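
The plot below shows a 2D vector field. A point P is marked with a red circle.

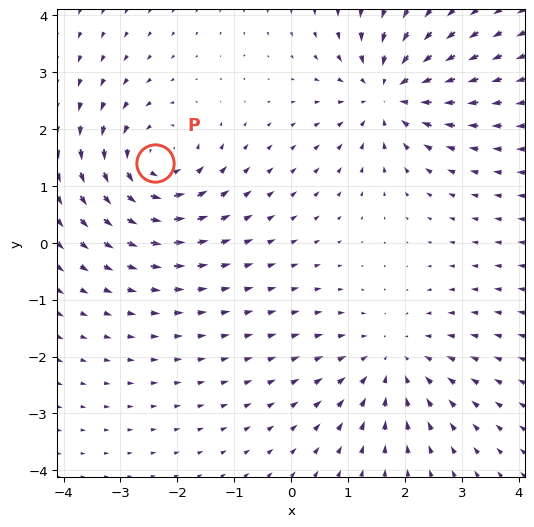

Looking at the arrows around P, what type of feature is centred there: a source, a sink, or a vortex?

At P (-2.4, 1.4) the arrows circulate counterclockwise. Divergence ≈0, curl about +6 — near-zero divergence with nonzero curl is a vortex.

vortex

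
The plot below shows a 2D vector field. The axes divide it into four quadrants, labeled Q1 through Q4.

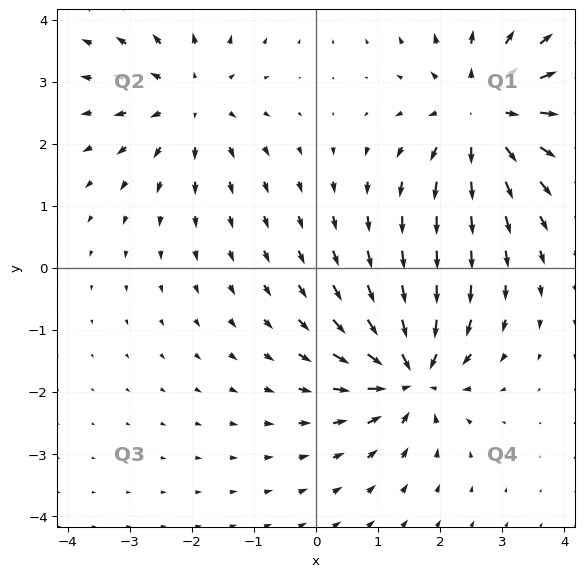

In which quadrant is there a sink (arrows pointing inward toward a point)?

Q4

The sink sits at approximately (1.5, -1.7), which lies in quadrant Q4. The divergence there is about -6, negative as expected for a sink.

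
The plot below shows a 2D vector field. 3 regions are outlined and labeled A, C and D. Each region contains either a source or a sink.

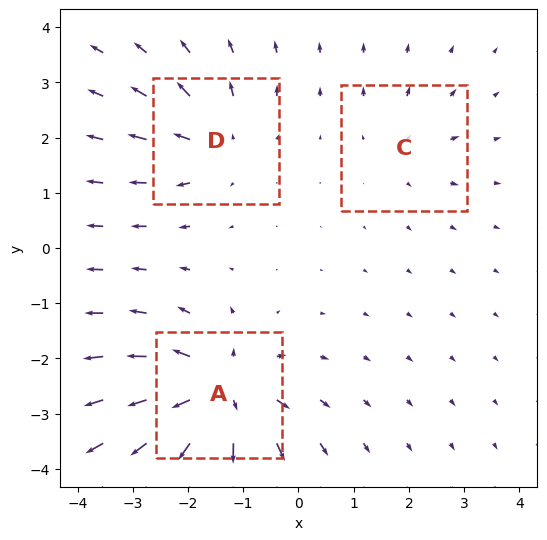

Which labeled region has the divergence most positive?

Divergence at each region's feature centre — A: about +6, C: about +2, D: about +3. Region A is most positive.

A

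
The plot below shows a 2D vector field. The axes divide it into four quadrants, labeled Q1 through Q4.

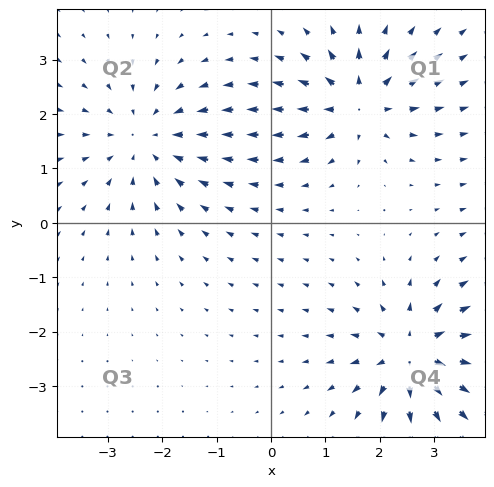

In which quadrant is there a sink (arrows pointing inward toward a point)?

The sink sits at approximately (-2.3, 1.5), which lies in quadrant Q2. The divergence there is about -3, negative as expected for a sink.

Q2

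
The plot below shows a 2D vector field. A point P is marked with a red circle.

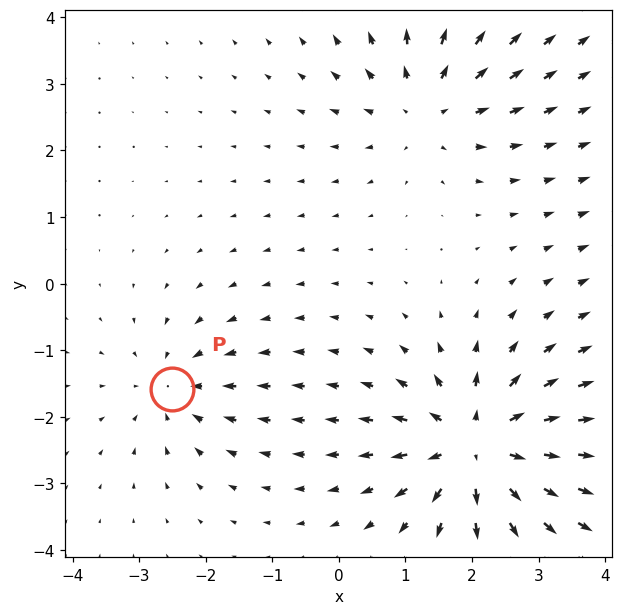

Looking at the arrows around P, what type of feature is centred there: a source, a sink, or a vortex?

sink

At P (-2.5, -1.6) the arrows converge inward. Divergence about -3, curl ≈0 — negative divergence with near-zero curl is a sink.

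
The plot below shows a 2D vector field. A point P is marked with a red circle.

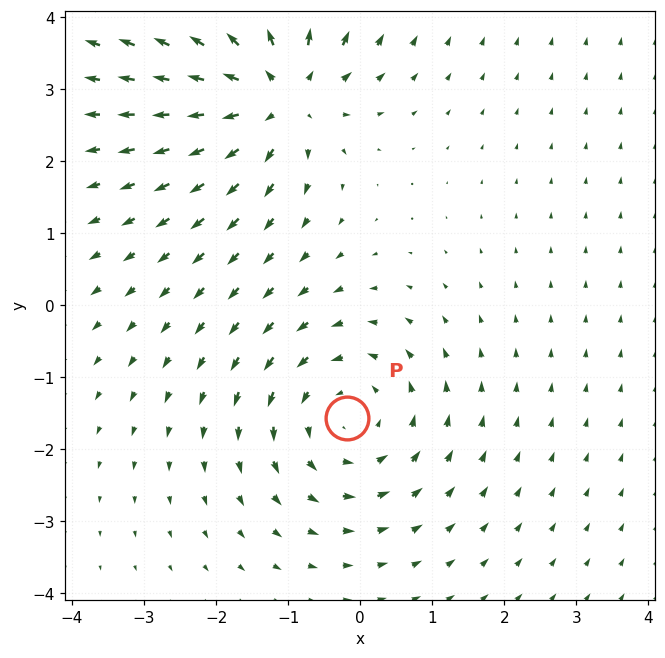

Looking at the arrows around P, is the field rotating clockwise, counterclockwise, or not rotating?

Near P at (-0.2, -1.6) the arrows circulate counterclockwise. The curl (z-component) there is about +3; positive curl means counterclockwise rotation.

counterclockwise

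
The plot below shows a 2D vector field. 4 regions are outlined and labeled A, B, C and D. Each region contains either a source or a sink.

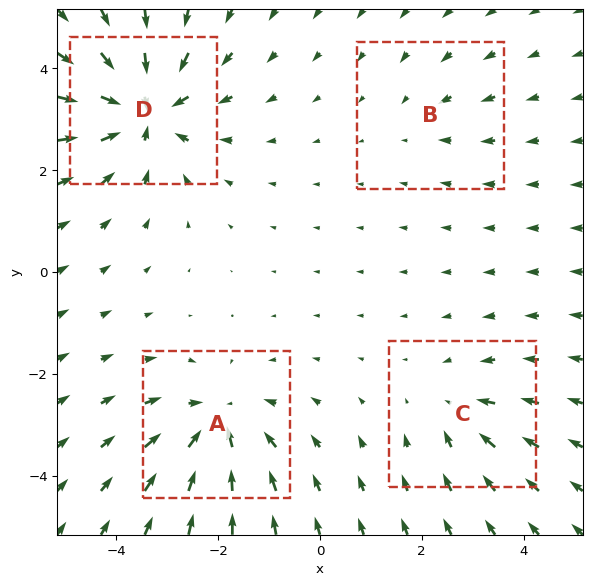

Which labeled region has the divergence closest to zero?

Divergence at each region's feature centre — A: about -5, B: about -2, C: about -3, D: about -7. Region B is closest to zero.

B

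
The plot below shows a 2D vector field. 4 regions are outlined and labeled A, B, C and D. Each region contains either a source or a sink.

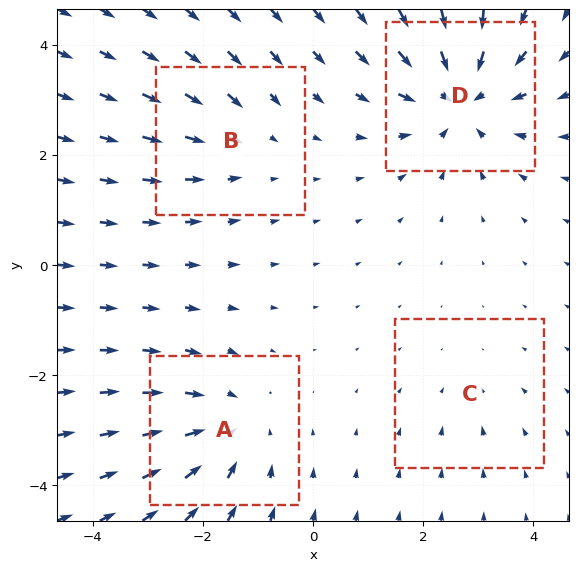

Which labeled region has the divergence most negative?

D

Divergence at each region's feature centre — A: about -4, B: about -3, C: about -2, D: about -6. Region D is most negative.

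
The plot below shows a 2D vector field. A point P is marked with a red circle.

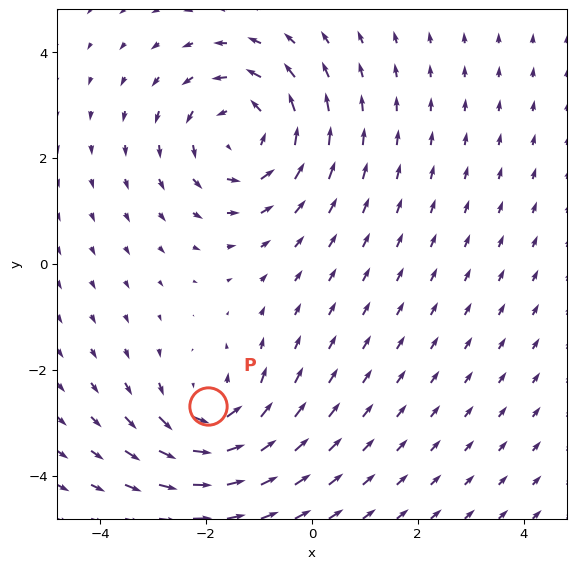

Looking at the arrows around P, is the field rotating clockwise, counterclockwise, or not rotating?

counterclockwise

Near P at (-2.0, -2.7) the arrows circulate counterclockwise. The curl (z-component) there is about +4; positive curl means counterclockwise rotation.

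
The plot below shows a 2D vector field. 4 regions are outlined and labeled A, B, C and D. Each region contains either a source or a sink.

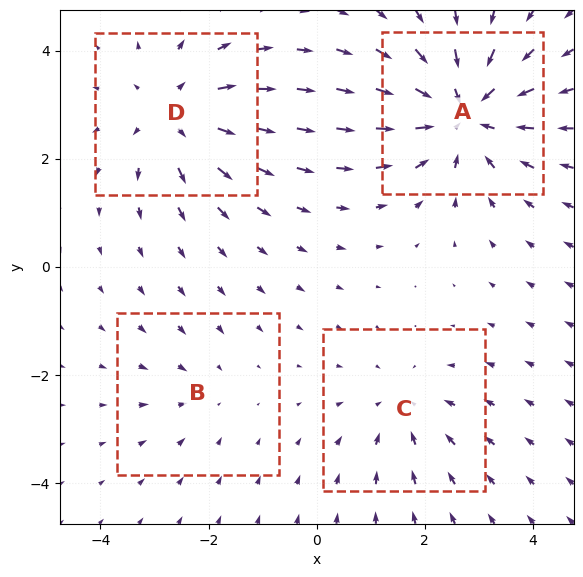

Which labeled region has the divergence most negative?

A

Divergence at each region's feature centre — A: about -6, B: about -2, C: about -3, D: about +4. Region A is most negative.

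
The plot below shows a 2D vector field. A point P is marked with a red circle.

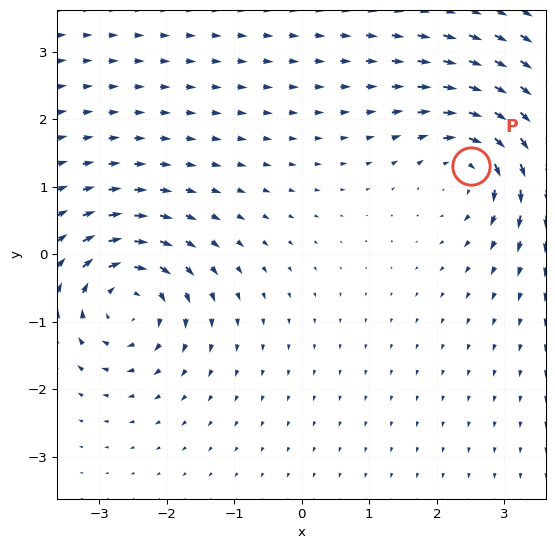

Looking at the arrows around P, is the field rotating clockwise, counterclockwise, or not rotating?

Near P at (2.5, 1.3) the arrows circulate clockwise. The curl (z-component) there is about -5; negative curl means clockwise rotation.

clockwise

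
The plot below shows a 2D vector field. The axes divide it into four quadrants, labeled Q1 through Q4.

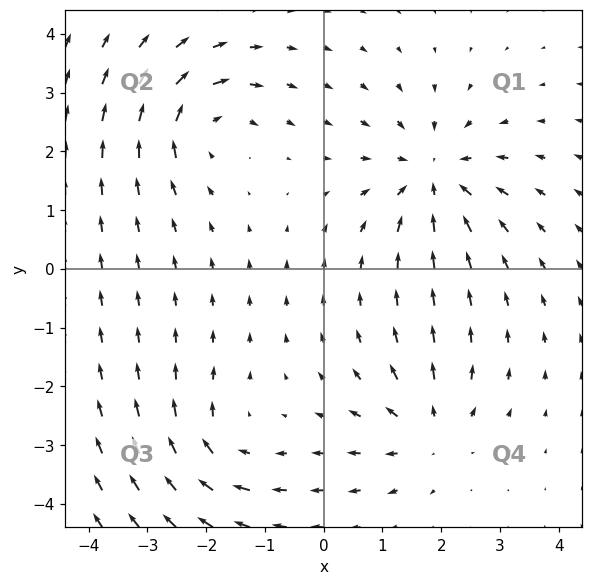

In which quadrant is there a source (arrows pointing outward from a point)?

The source sits at approximately (1.8, -2.7), which lies in quadrant Q4. The divergence there is about +4, positive as expected for a source.

Q4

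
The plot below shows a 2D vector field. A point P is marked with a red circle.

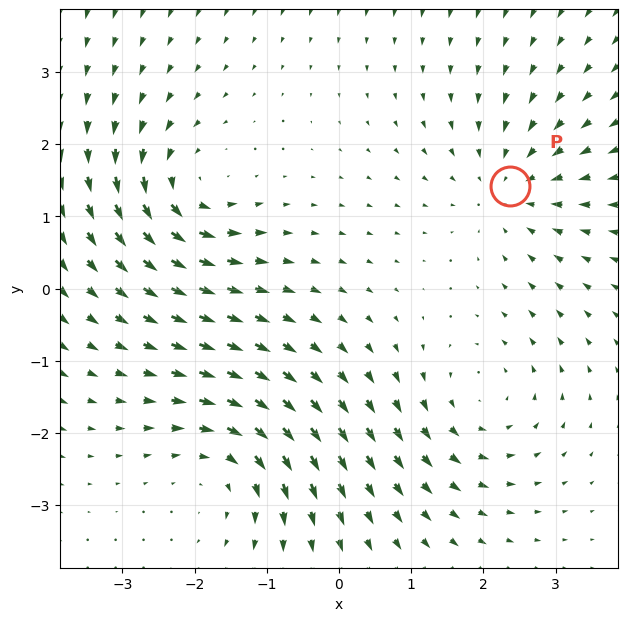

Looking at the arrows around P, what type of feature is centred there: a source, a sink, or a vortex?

At P (2.4, 1.4) the arrows converge inward. Divergence about -4, curl ≈0 — negative divergence with near-zero curl is a sink.

sink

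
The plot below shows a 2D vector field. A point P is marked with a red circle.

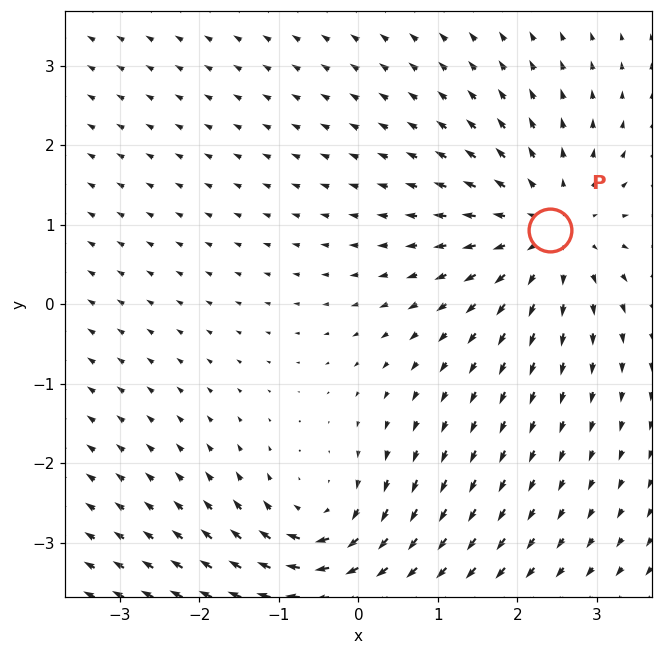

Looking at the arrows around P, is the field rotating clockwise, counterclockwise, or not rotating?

Near P at (2.4, 0.9) the arrows show no circulation. The curl there is ≈0.

not rotating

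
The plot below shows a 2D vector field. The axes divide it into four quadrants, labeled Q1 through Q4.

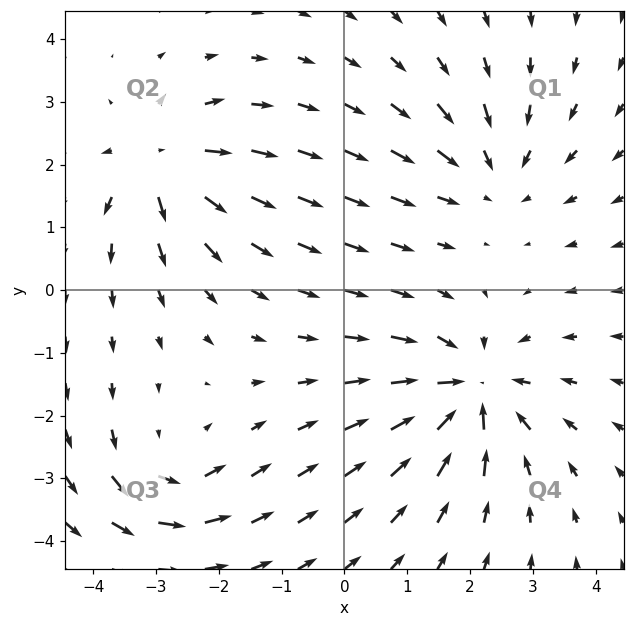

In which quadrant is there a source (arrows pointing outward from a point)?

The source sits at approximately (-2.9, 2.0), which lies in quadrant Q2. The divergence there is about +5, positive as expected for a source.

Q2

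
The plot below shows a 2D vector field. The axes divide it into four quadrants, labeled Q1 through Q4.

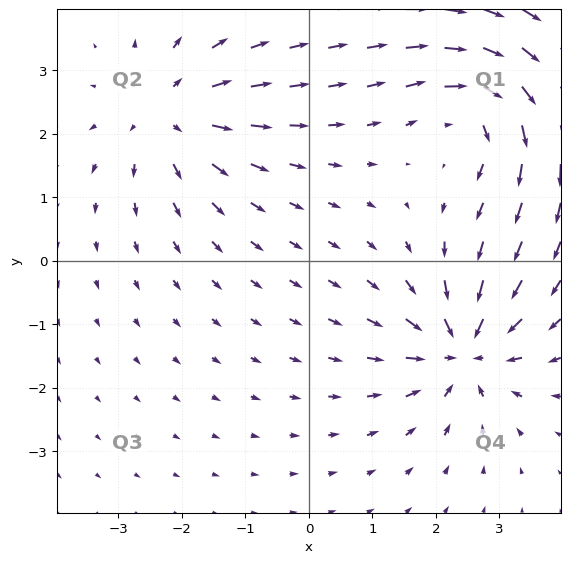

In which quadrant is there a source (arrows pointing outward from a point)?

Q2

The source sits at approximately (-2.2, 2.3), which lies in quadrant Q2. The divergence there is about +3, positive as expected for a source.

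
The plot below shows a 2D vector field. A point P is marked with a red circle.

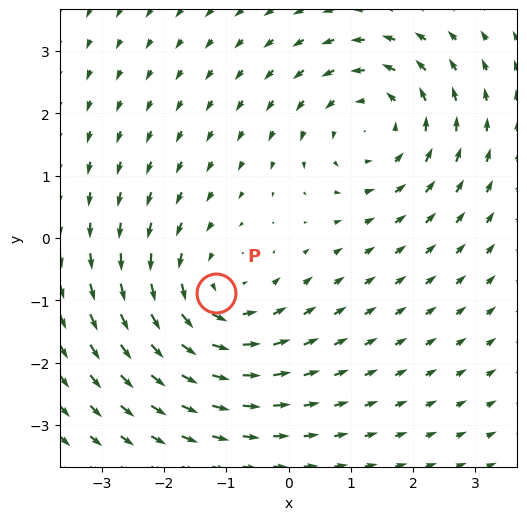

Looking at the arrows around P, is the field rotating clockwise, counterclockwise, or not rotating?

Near P at (-1.2, -0.9) the arrows circulate counterclockwise. The curl (z-component) there is about +4; positive curl means counterclockwise rotation.

counterclockwise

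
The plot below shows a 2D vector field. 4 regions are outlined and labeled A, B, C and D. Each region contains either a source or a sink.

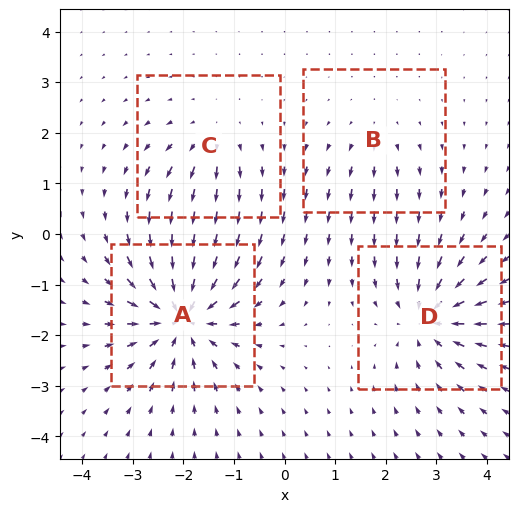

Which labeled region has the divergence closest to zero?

Divergence at each region's feature centre — A: about -7, B: about +2, C: about +3, D: about -5. Region B is closest to zero.

B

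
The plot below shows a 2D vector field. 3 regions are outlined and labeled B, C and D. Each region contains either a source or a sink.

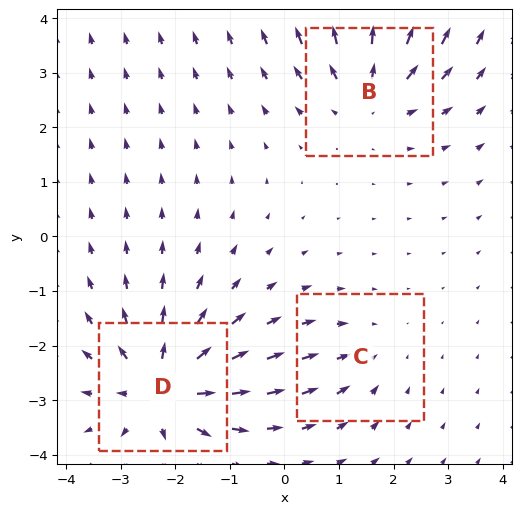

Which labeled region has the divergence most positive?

D

Divergence at each region's feature centre — B: about +4, C: about -2, D: about +5. Region D is most positive.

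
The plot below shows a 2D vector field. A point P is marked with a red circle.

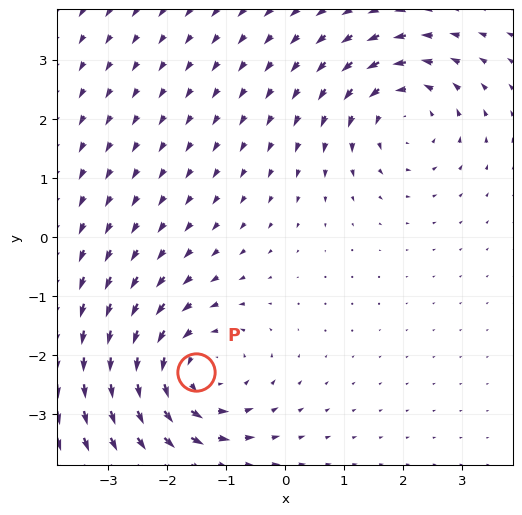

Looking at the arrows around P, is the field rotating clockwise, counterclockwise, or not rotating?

Near P at (-1.5, -2.3) the arrows circulate counterclockwise. The curl (z-component) there is about +3; positive curl means counterclockwise rotation.

counterclockwise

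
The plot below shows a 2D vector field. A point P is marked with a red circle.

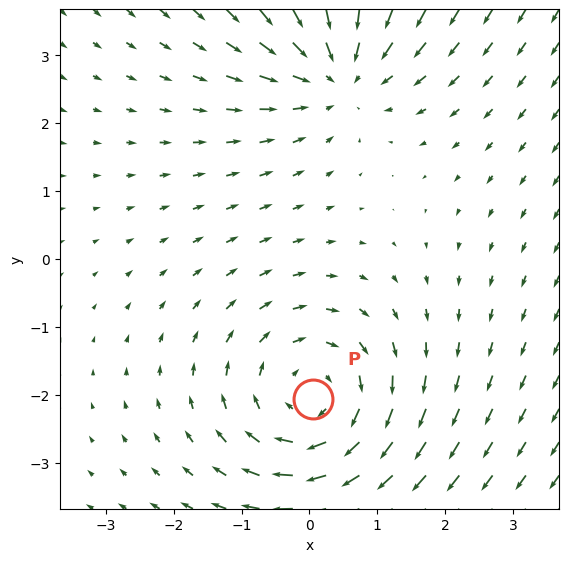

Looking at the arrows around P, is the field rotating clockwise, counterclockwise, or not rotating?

Near P at (0.0, -2.1) the arrows circulate clockwise. The curl (z-component) there is about -3; negative curl means clockwise rotation.

clockwise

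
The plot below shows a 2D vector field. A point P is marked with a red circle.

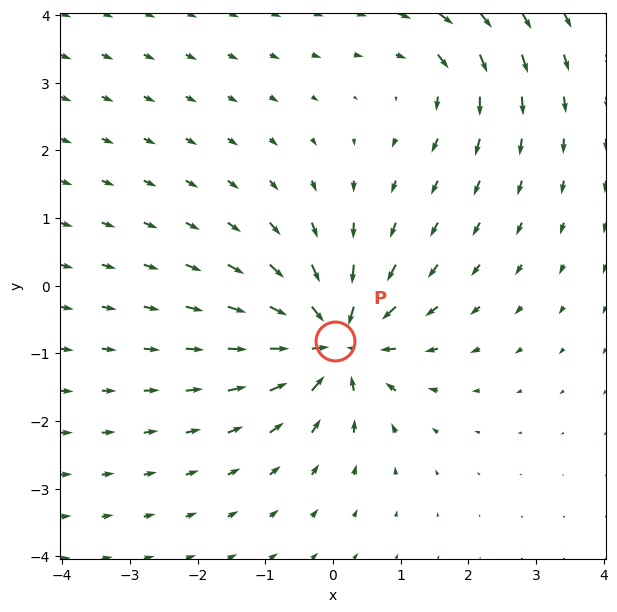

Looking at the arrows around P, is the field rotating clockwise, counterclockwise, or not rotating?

Near P at (0.0, -0.8) the arrows show no circulation. The curl there is ≈0.

not rotating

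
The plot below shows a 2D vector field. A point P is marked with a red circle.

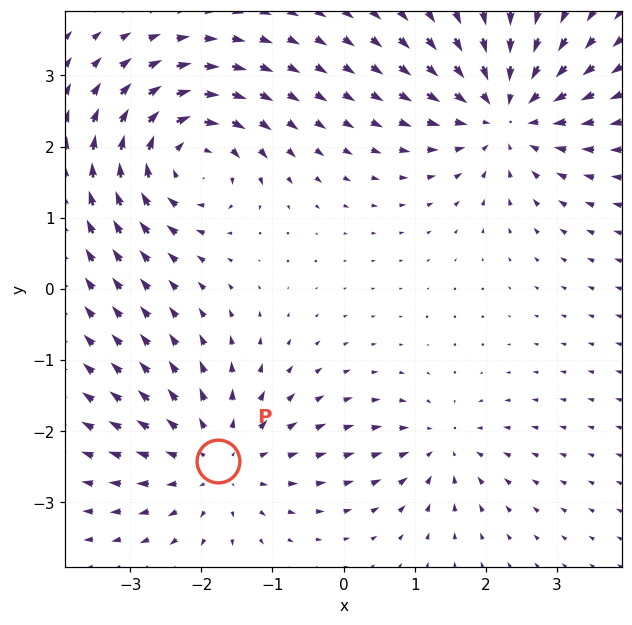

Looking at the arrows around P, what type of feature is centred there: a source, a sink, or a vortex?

At P (-1.8, -2.4) the arrows spread outward. Divergence about +4, curl ≈0 — positive divergence with near-zero curl is a source.

source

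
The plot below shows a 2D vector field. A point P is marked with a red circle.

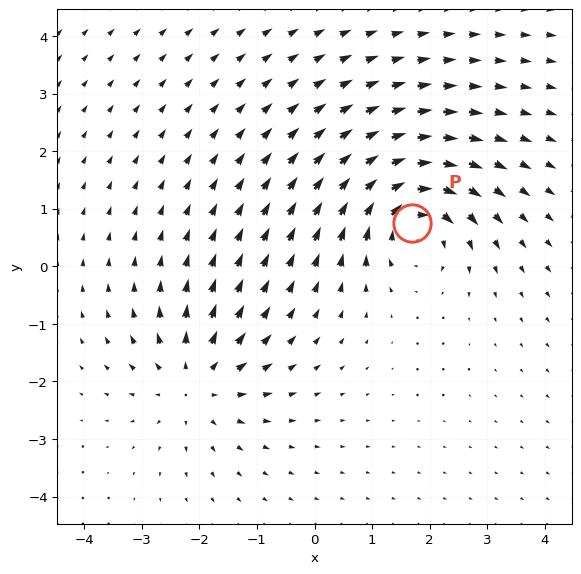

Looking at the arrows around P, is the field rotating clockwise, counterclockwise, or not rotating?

clockwise

Near P at (1.7, 0.8) the arrows circulate clockwise. The curl (z-component) there is about -6; negative curl means clockwise rotation.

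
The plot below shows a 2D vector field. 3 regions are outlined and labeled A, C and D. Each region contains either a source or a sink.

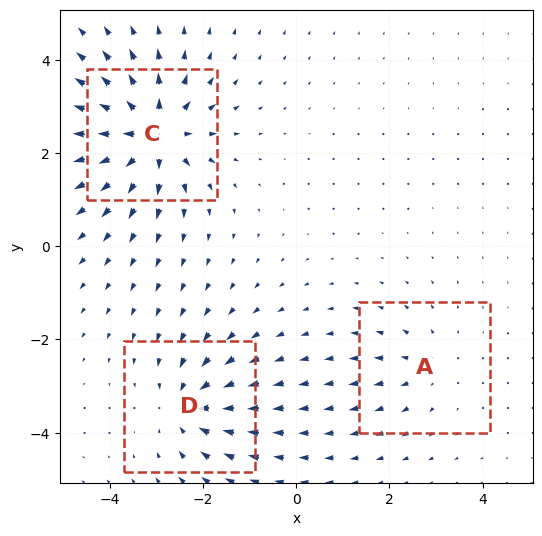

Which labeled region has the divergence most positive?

Divergence at each region's feature centre — A: about +2, C: about +6, D: about -4. Region C is most positive.

C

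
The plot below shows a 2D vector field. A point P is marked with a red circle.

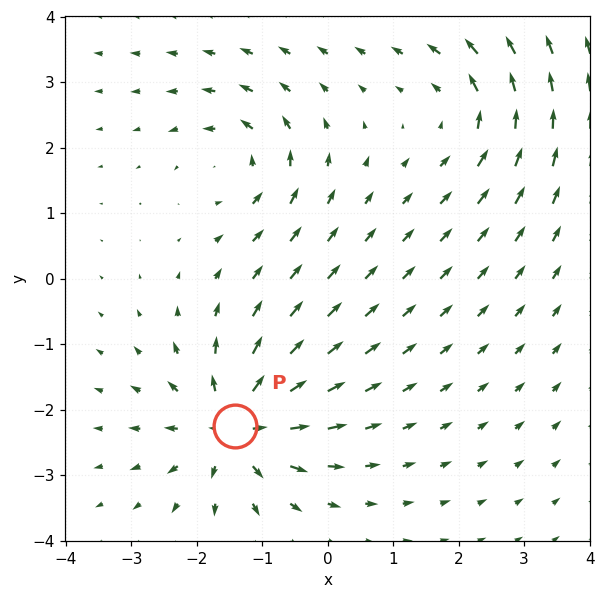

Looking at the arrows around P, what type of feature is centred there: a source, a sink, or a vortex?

source

At P (-1.4, -2.3) the arrows spread outward. Divergence about +6, curl ≈0 — positive divergence with near-zero curl is a source.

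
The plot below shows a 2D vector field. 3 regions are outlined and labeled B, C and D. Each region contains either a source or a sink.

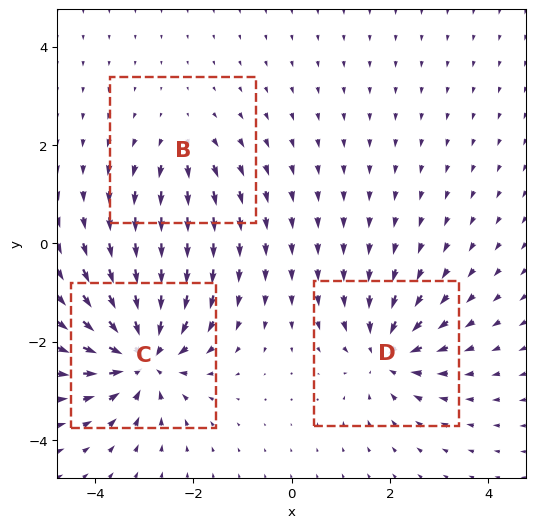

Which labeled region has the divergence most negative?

Divergence at each region's feature centre — B: about +2, C: about -6, D: about -4. Region C is most negative.

C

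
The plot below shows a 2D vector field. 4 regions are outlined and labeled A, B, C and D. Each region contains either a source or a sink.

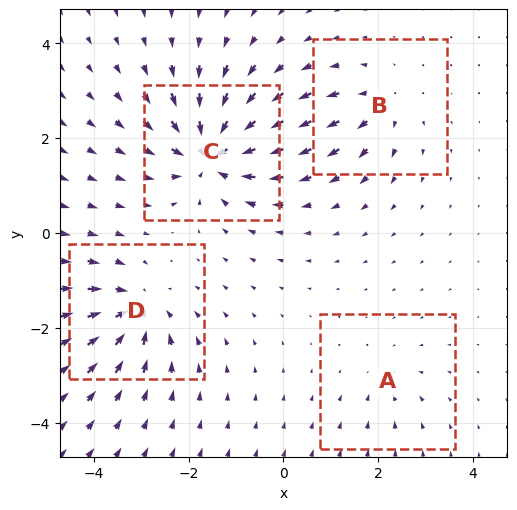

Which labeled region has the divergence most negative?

C

Divergence at each region's feature centre — A: about -3, B: about +4, C: about -8, D: about -6. Region C is most negative.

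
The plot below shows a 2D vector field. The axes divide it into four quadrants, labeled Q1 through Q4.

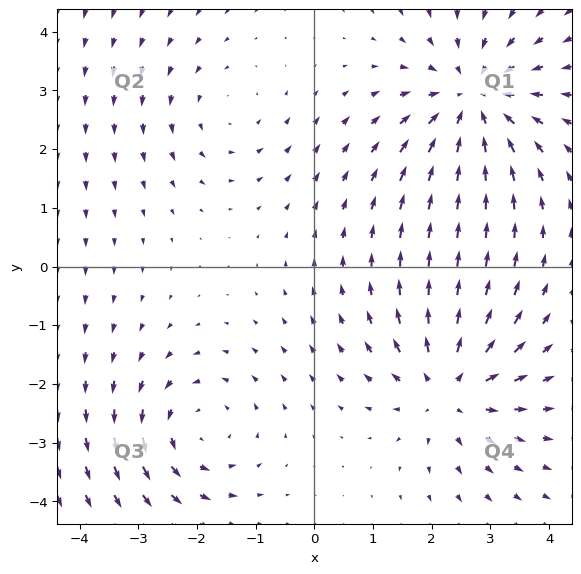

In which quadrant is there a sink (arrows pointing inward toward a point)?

Q1

The sink sits at approximately (2.7, 2.8), which lies in quadrant Q1. The divergence there is about -4, negative as expected for a sink.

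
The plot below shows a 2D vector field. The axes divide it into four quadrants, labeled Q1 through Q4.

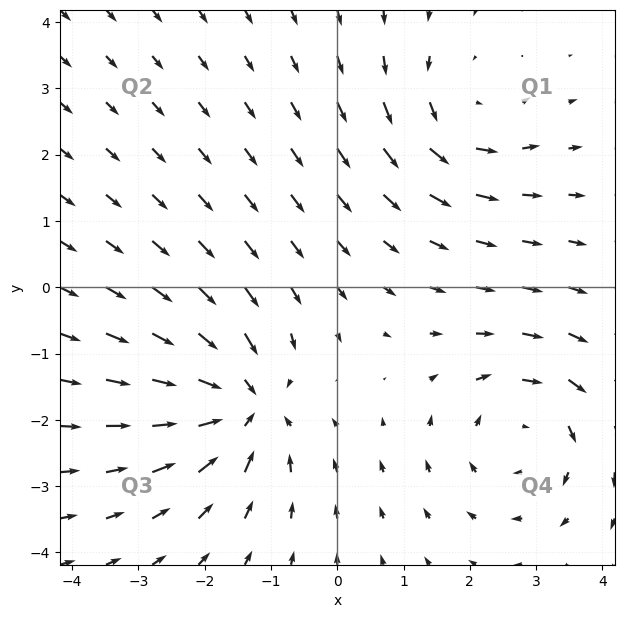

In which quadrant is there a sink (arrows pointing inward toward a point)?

The sink sits at approximately (-1.4, -1.8), which lies in quadrant Q3. The divergence there is about -4, negative as expected for a sink.

Q3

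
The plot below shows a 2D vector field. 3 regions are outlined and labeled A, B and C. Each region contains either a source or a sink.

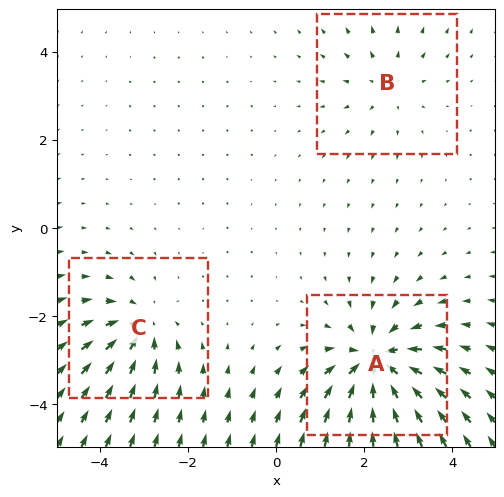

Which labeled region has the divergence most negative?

A

Divergence at each region's feature centre — A: about -5, B: about +2, C: about -3. Region A is most negative.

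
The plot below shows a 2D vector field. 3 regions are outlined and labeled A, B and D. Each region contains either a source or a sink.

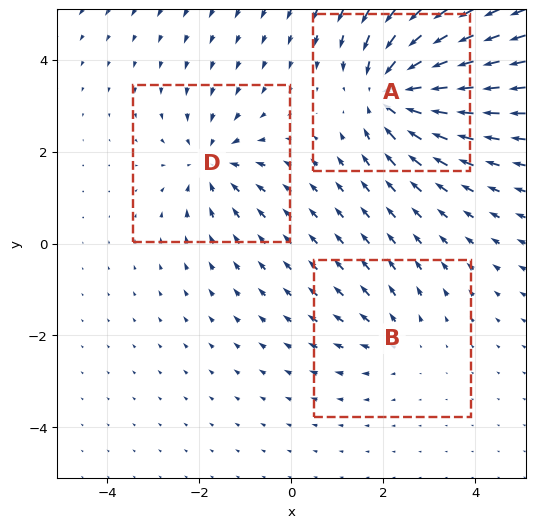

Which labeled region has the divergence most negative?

A

Divergence at each region's feature centre — A: about -6, B: about +2, D: about -4. Region A is most negative.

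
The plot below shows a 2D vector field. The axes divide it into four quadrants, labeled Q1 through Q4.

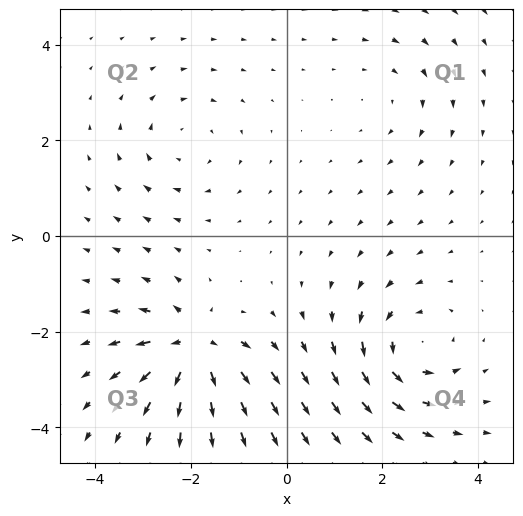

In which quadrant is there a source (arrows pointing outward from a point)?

The source sits at approximately (-1.9, -2.3), which lies in quadrant Q3. The divergence there is about +7, positive as expected for a source.

Q3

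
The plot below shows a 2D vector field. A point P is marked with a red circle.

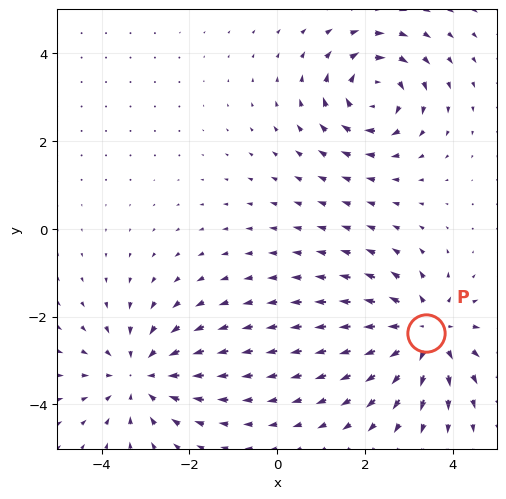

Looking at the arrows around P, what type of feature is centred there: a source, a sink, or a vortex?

At P (3.4, -2.4) the arrows spread outward. Divergence about +5, curl ≈0 — positive divergence with near-zero curl is a source.

source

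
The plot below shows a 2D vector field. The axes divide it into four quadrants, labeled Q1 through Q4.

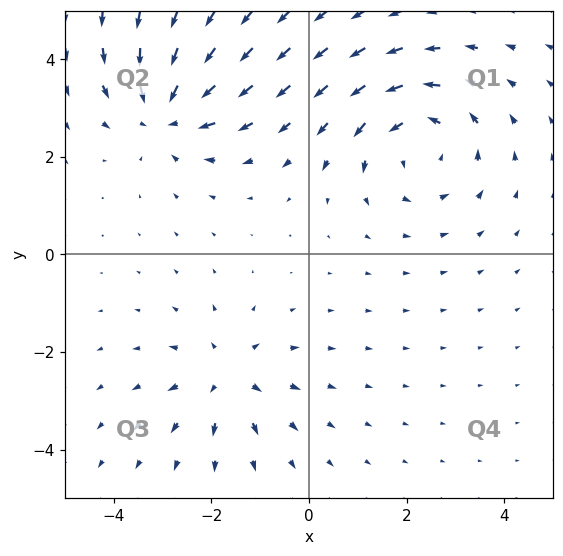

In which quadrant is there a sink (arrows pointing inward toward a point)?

Q2

The sink sits at approximately (-2.9, 2.9), which lies in quadrant Q2. The divergence there is about -4, negative as expected for a sink.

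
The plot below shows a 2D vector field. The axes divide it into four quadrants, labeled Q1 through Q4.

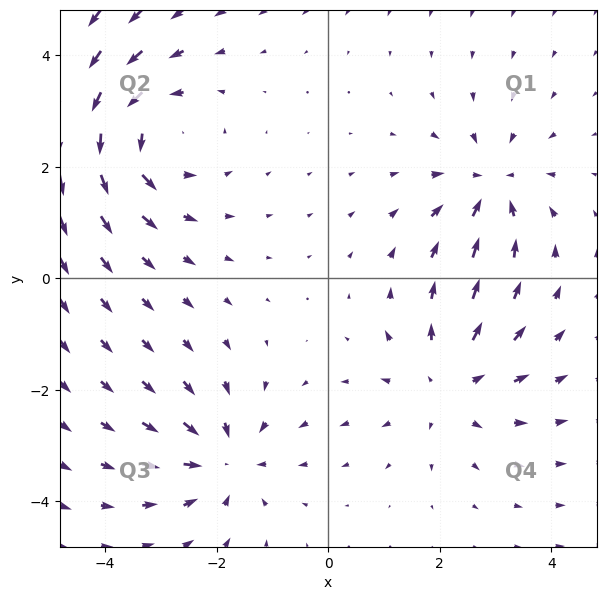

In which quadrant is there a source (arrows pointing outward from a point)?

The source sits at approximately (2.2, -1.9), which lies in quadrant Q4. The divergence there is about +3, positive as expected for a source.

Q4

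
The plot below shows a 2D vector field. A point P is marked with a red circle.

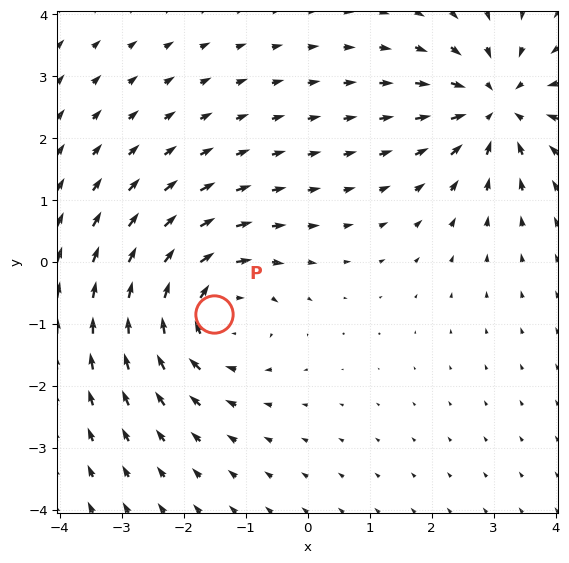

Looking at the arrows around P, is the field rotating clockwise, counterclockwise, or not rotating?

clockwise

Near P at (-1.5, -0.8) the arrows circulate clockwise. The curl (z-component) there is about -4; negative curl means clockwise rotation.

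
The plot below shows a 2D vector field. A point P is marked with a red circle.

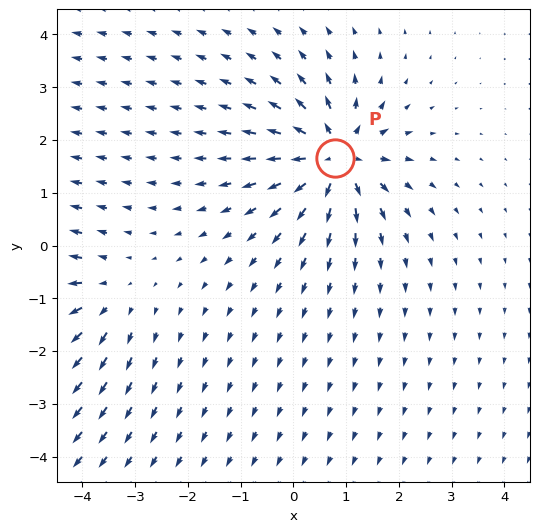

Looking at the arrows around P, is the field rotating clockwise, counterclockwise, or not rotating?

Near P at (0.8, 1.7) the arrows show no circulation. The curl there is ≈0.

not rotating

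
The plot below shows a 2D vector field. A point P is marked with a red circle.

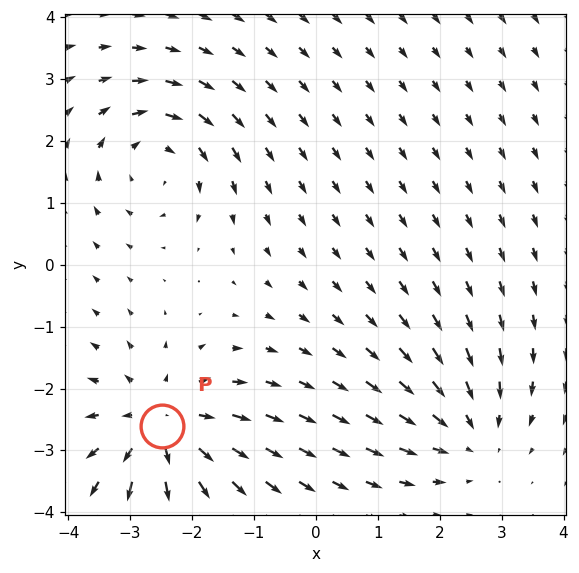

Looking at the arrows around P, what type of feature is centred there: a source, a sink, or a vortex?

source

At P (-2.5, -2.6) the arrows spread outward. Divergence about +5, curl ≈0 — positive divergence with near-zero curl is a source.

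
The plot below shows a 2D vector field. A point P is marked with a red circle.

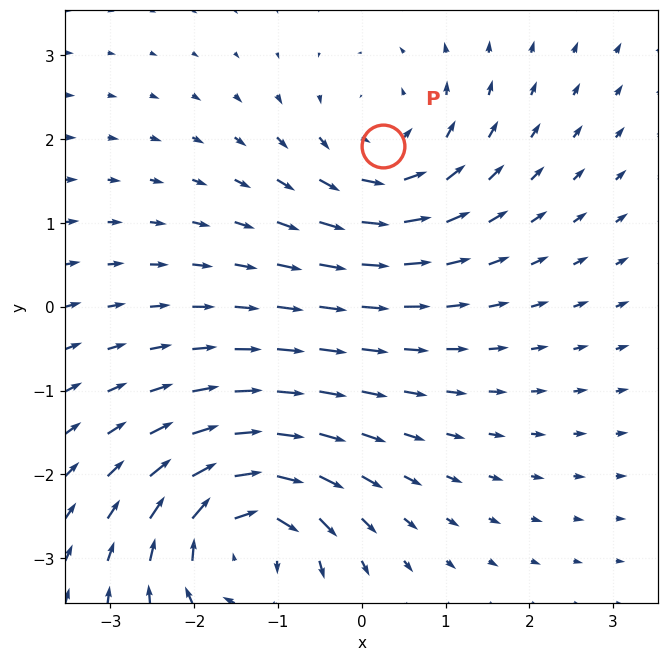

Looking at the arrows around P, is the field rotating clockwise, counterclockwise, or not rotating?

counterclockwise

Near P at (0.3, 1.9) the arrows circulate counterclockwise. The curl (z-component) there is about +4; positive curl means counterclockwise rotation.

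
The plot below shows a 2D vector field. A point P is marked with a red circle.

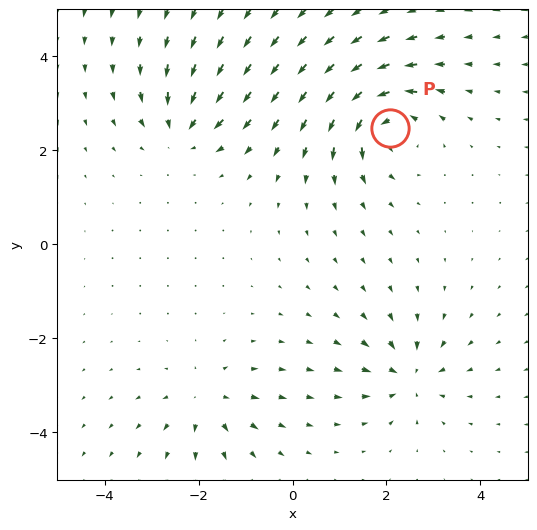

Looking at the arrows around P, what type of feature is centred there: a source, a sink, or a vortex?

vortex

At P (2.1, 2.5) the arrows circulate counterclockwise. Divergence ≈0, curl about +6 — near-zero divergence with nonzero curl is a vortex.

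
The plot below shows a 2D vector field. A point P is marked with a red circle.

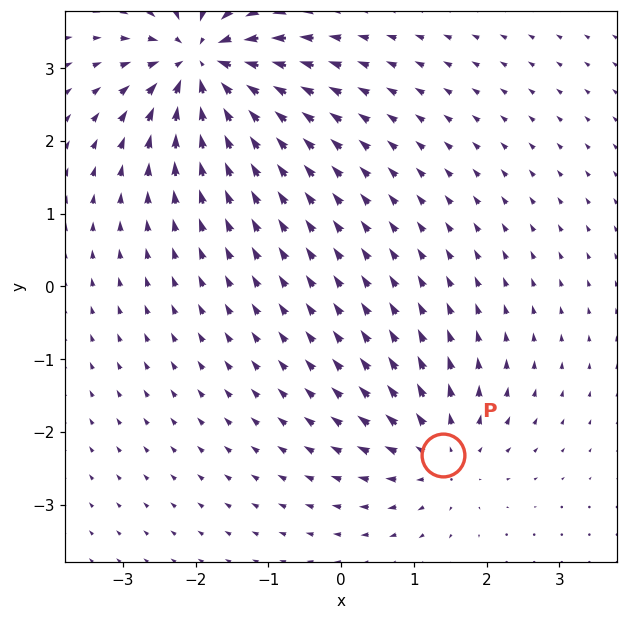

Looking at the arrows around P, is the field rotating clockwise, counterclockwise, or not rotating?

Near P at (1.4, -2.3) the arrows show no circulation. The curl there is ≈0.

not rotating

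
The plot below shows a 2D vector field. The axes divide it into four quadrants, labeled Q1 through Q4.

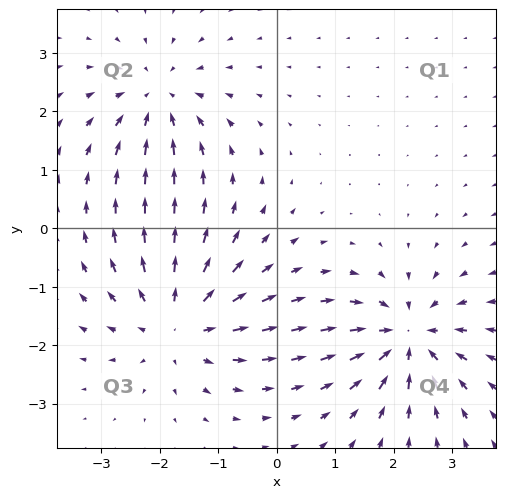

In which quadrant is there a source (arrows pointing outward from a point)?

Q3

The source sits at approximately (-1.7, -1.6), which lies in quadrant Q3. The divergence there is about +4, positive as expected for a source.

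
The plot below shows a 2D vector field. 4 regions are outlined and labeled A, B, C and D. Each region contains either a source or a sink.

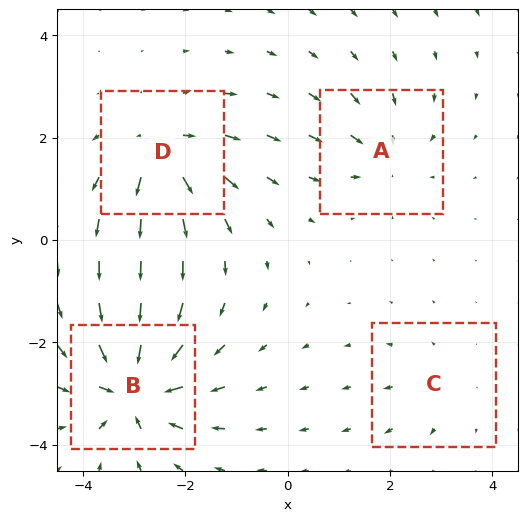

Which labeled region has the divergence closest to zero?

C

Divergence at each region's feature centre — A: about -4, B: about -8, C: about +2, D: about +6. Region C is closest to zero.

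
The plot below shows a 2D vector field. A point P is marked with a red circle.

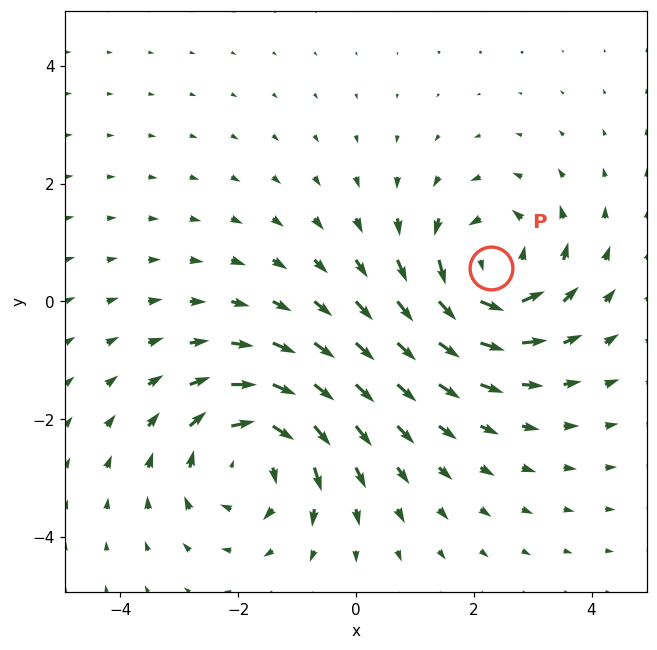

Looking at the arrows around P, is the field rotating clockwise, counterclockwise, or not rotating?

counterclockwise

Near P at (2.3, 0.6) the arrows circulate counterclockwise. The curl (z-component) there is about +5; positive curl means counterclockwise rotation.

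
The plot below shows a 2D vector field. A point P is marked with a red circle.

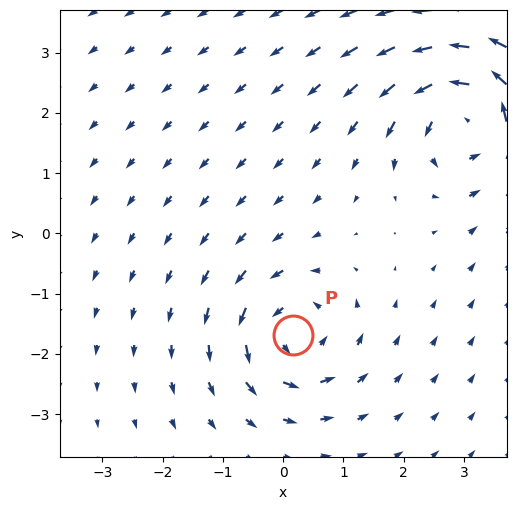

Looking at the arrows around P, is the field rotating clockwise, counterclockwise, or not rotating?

counterclockwise

Near P at (0.2, -1.7) the arrows circulate counterclockwise. The curl (z-component) there is about +4; positive curl means counterclockwise rotation.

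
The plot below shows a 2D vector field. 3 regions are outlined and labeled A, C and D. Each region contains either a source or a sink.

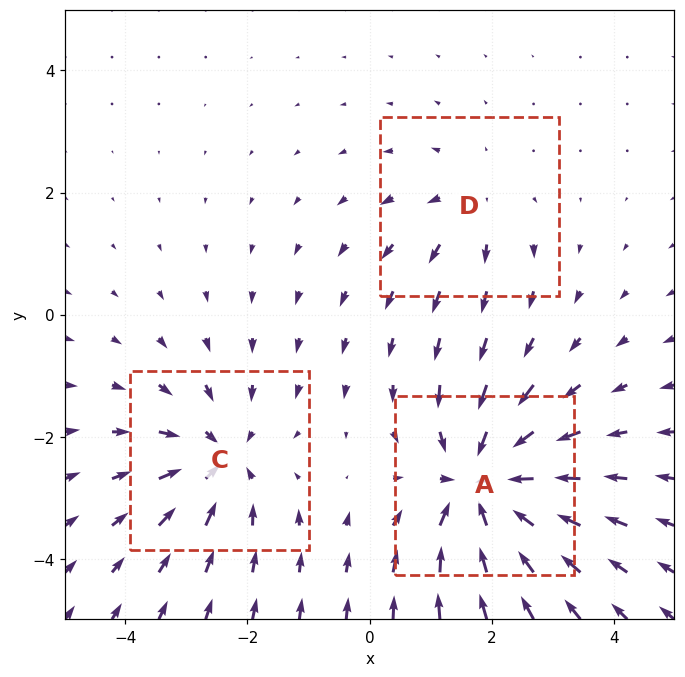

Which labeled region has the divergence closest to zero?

D

Divergence at each region's feature centre — A: about -5, C: about -3, D: about +2. Region D is closest to zero.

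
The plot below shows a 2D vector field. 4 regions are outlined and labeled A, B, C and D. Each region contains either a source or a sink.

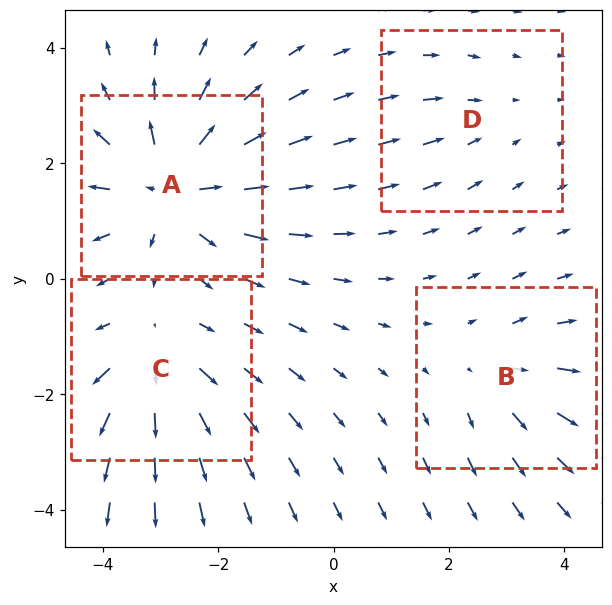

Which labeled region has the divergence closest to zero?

Divergence at each region's feature centre — A: about +7, B: about +3, C: about +5, D: about -2. Region D is closest to zero.

D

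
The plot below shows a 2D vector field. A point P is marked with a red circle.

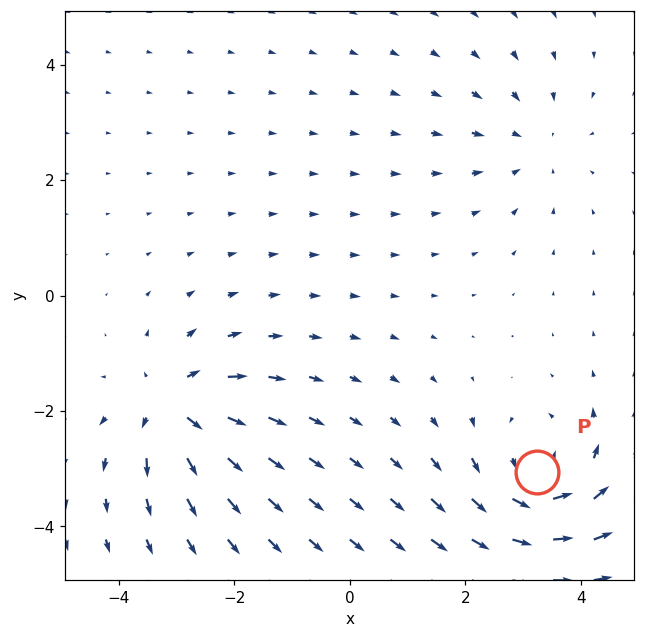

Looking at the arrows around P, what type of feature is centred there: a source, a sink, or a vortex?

At P (3.2, -3.1) the arrows circulate counterclockwise. Divergence ≈0, curl about +5 — near-zero divergence with nonzero curl is a vortex.

vortex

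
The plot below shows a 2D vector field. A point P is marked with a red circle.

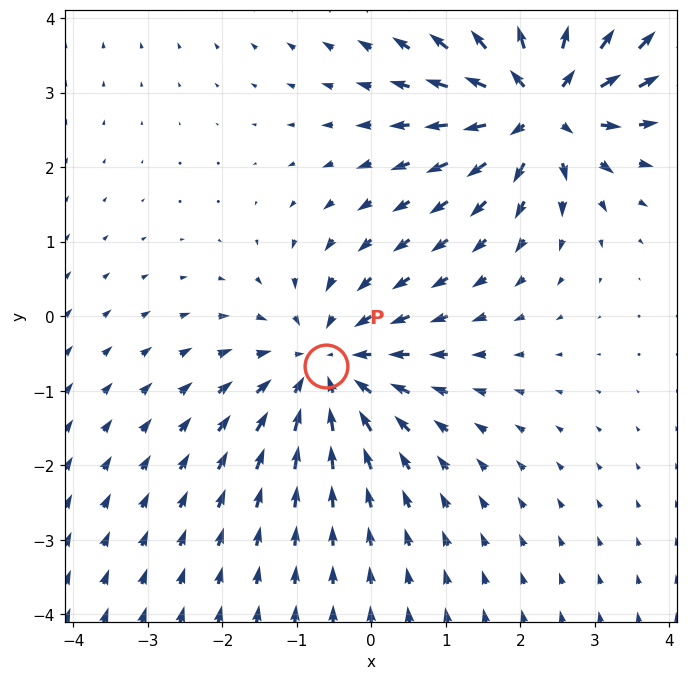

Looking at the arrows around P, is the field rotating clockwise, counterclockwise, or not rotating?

Near P at (-0.6, -0.7) the arrows show no circulation. The curl there is ≈0.

not rotating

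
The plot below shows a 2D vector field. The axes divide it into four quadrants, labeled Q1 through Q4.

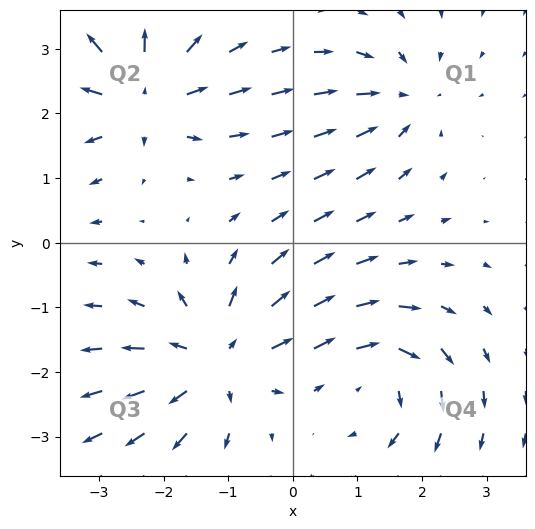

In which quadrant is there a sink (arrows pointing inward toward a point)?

Q1

The sink sits at approximately (1.7, 2.2), which lies in quadrant Q1. The divergence there is about -4, negative as expected for a sink.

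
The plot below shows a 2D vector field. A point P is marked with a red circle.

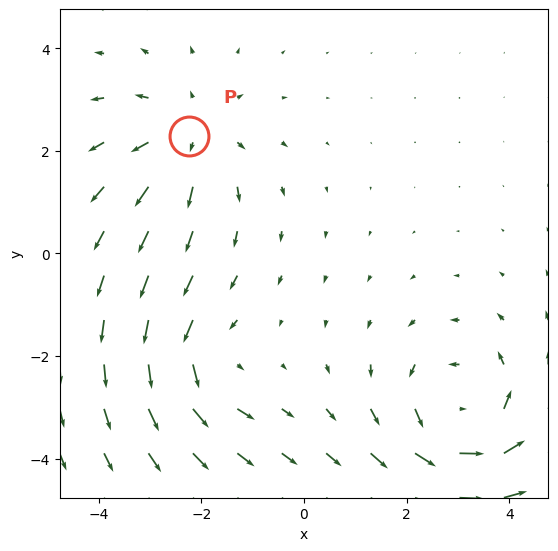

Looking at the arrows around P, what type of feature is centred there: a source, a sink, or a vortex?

At P (-2.2, 2.3) the arrows spread outward. Divergence about +3, curl ≈0 — positive divergence with near-zero curl is a source.

source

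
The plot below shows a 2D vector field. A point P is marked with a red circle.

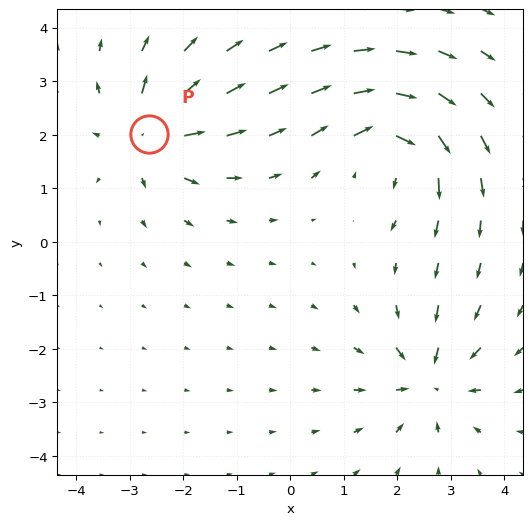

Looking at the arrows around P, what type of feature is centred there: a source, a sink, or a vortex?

source

At P (-2.6, 2.0) the arrows spread outward. Divergence about +5, curl ≈0 — positive divergence with near-zero curl is a source.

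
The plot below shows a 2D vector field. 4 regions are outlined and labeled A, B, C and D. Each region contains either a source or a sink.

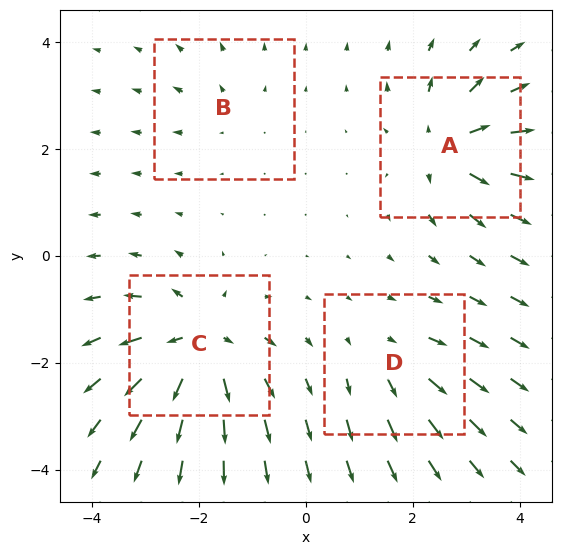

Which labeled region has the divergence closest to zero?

Divergence at each region's feature centre — A: about +6, B: about +2, C: about +8, D: about +4. Region B is closest to zero.

B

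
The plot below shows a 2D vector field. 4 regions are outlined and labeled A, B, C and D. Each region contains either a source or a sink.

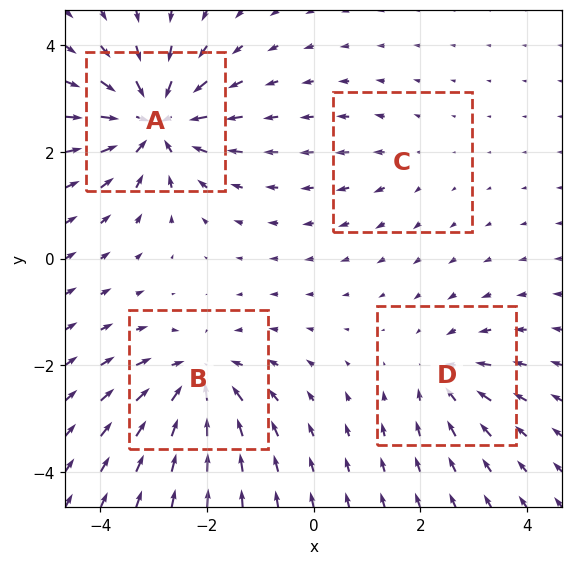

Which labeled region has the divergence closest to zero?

Divergence at each region's feature centre — A: about -8, B: about -6, C: about +2, D: about -4. Region C is closest to zero.

C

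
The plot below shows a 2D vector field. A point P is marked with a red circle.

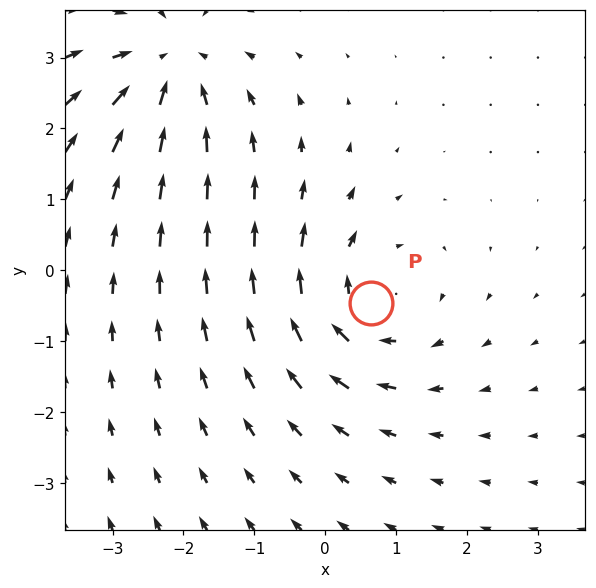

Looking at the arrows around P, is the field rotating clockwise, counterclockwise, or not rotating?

clockwise

Near P at (0.6, -0.5) the arrows circulate clockwise. The curl (z-component) there is about -4; negative curl means clockwise rotation.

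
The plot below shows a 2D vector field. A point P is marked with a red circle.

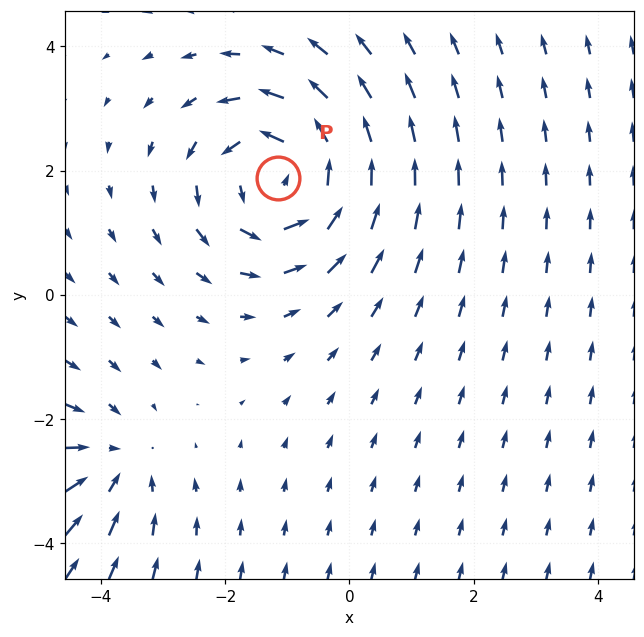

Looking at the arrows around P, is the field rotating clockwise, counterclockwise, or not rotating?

counterclockwise

Near P at (-1.1, 1.9) the arrows circulate counterclockwise. The curl (z-component) there is about +5; positive curl means counterclockwise rotation.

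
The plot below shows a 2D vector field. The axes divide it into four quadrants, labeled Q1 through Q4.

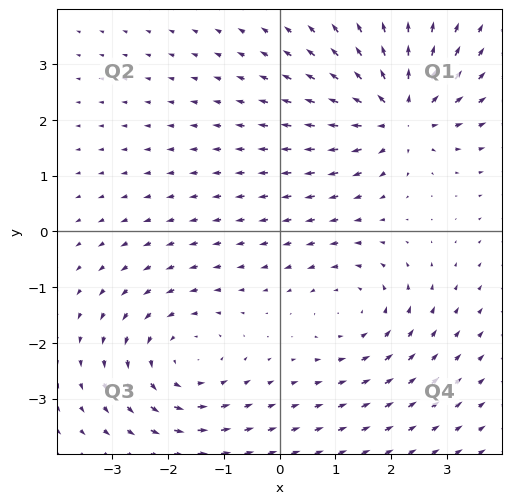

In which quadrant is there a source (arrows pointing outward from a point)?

The source sits at approximately (2.1, 2.1), which lies in quadrant Q1. The divergence there is about +5, positive as expected for a source.

Q1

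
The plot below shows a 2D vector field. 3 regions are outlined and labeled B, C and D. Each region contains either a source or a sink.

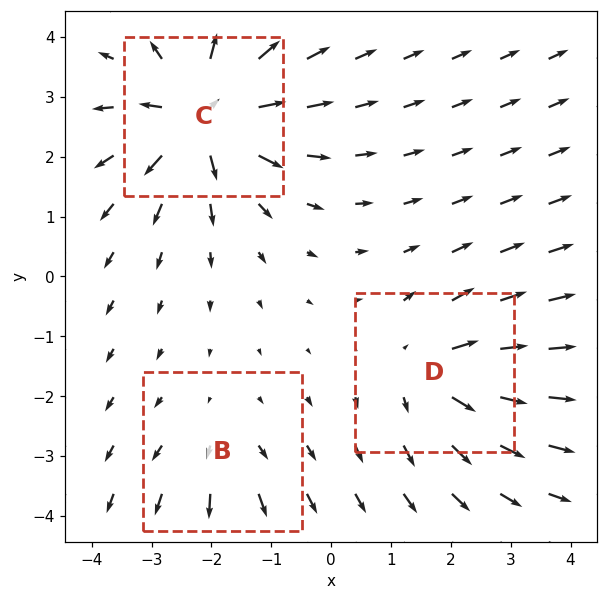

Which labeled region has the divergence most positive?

Divergence at each region's feature centre — B: about +2, C: about +6, D: about +4. Region C is most positive.

C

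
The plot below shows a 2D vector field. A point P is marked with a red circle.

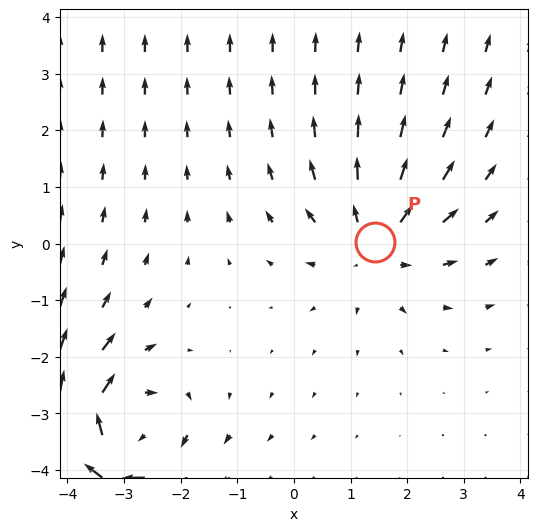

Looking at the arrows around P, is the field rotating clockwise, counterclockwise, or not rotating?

not rotating

Near P at (1.4, 0.0) the arrows show no circulation. The curl there is ≈0.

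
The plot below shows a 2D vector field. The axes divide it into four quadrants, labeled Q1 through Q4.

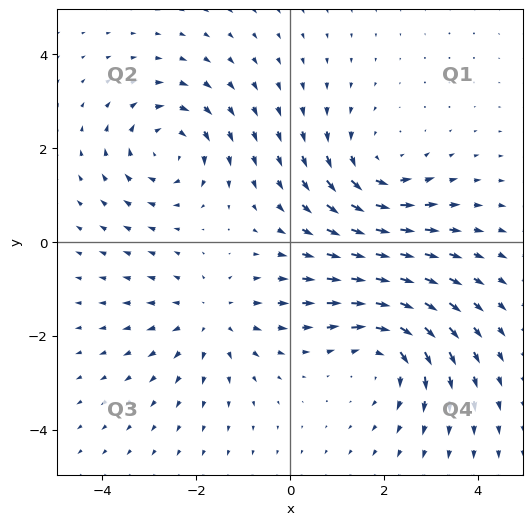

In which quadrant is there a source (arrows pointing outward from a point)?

The source sits at approximately (-1.7, -1.6), which lies in quadrant Q3. The divergence there is about +3, positive as expected for a source.

Q3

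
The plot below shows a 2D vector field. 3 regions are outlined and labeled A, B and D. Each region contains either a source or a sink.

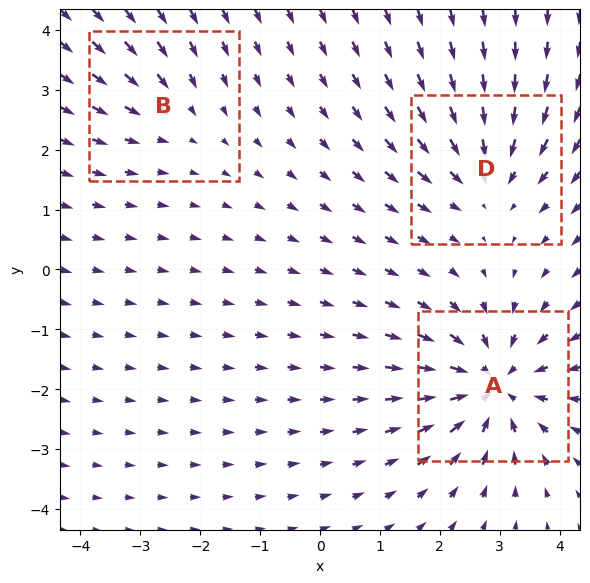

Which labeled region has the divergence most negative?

Divergence at each region's feature centre — A: about -5, B: about -2, D: about -3. Region A is most negative.

A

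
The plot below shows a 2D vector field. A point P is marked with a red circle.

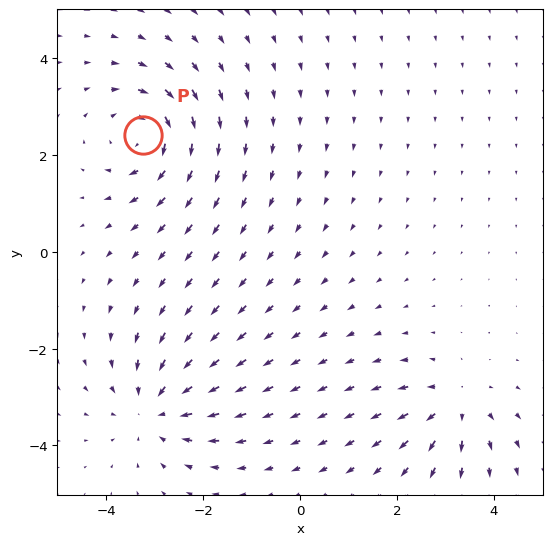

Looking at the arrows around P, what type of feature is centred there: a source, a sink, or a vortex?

vortex

At P (-3.2, 2.4) the arrows circulate clockwise. Divergence ≈0, curl about -5 — near-zero divergence with nonzero curl is a vortex.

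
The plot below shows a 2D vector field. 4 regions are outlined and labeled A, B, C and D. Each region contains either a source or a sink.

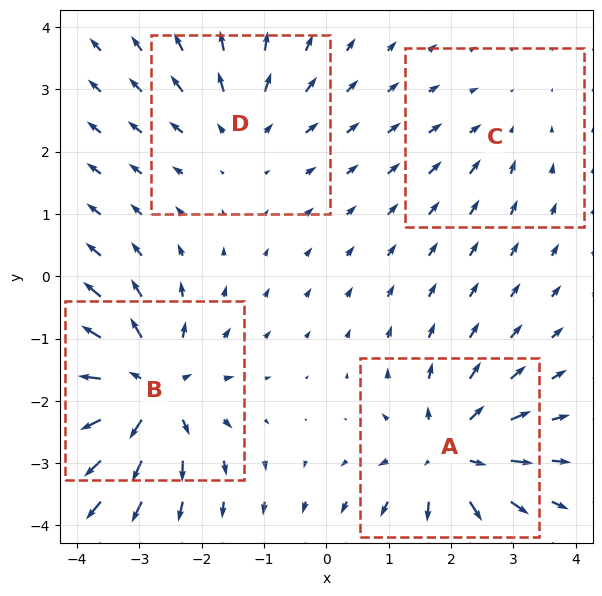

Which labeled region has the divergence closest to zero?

C

Divergence at each region's feature centre — A: about +6, B: about +7, C: about -2, D: about +4. Region C is closest to zero.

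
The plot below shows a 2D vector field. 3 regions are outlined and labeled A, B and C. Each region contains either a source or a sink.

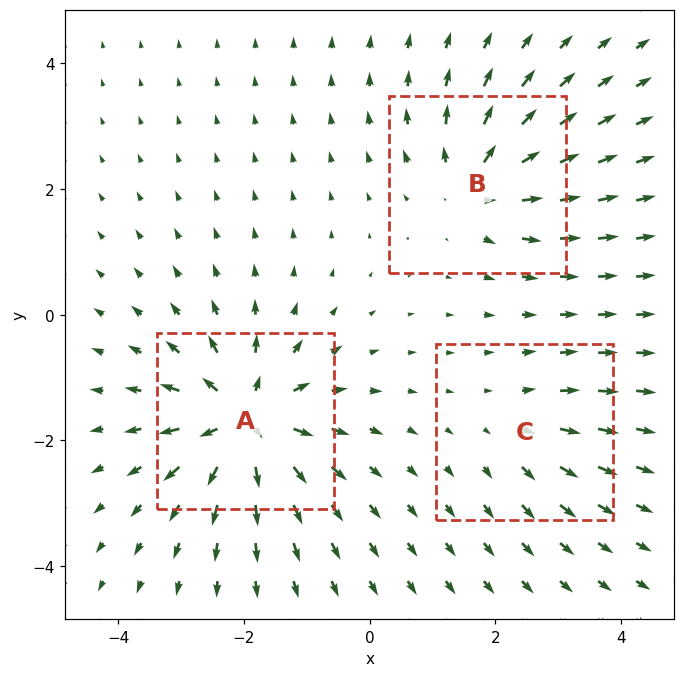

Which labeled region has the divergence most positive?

Divergence at each region's feature centre — A: about +7, B: about +4, C: about +2. Region A is most positive.

A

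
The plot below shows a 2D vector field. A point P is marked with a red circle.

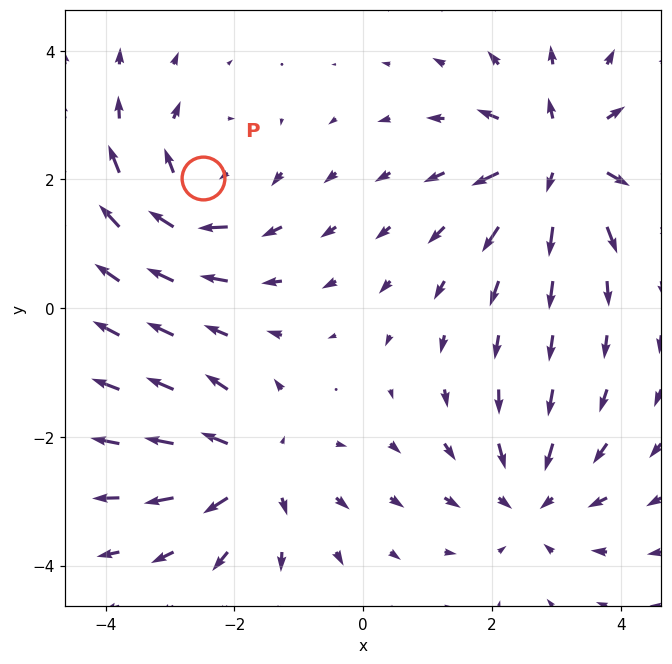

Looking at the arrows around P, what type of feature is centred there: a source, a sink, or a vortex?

vortex

At P (-2.5, 2.0) the arrows circulate clockwise. Divergence ≈0, curl about -5 — near-zero divergence with nonzero curl is a vortex.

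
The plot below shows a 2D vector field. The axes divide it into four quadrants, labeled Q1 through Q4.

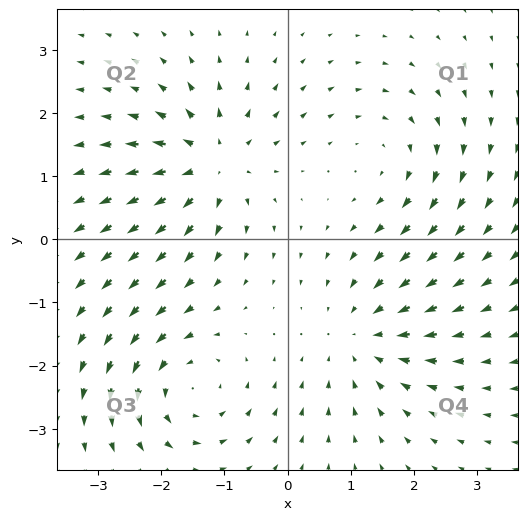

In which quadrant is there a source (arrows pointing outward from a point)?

The source sits at approximately (-1.2, 1.2), which lies in quadrant Q2. The divergence there is about +5, positive as expected for a source.

Q2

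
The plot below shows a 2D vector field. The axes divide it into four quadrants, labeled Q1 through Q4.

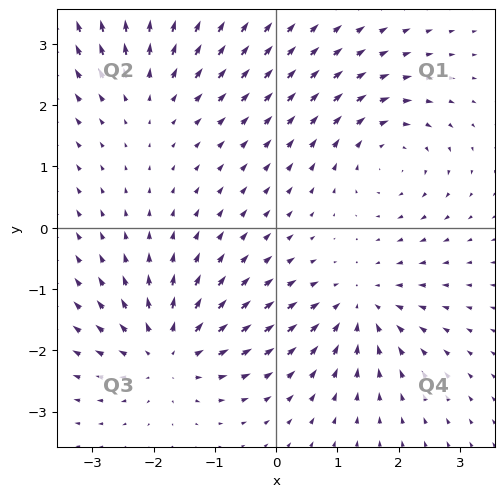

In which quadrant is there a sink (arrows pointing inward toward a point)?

The sink sits at approximately (1.3, -1.3), which lies in quadrant Q4. The divergence there is about -4, negative as expected for a sink.

Q4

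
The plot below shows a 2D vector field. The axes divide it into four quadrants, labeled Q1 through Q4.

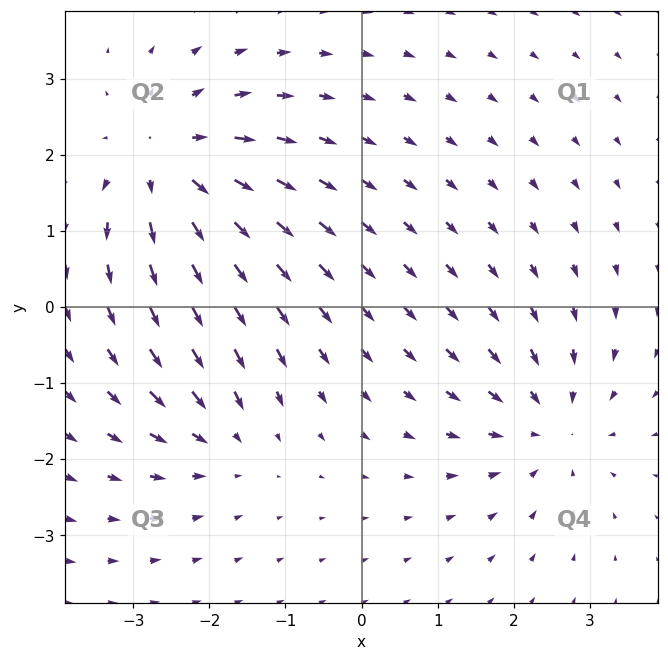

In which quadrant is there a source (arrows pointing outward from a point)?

The source sits at approximately (-2.5, 1.9), which lies in quadrant Q2. The divergence there is about +4, positive as expected for a source.

Q2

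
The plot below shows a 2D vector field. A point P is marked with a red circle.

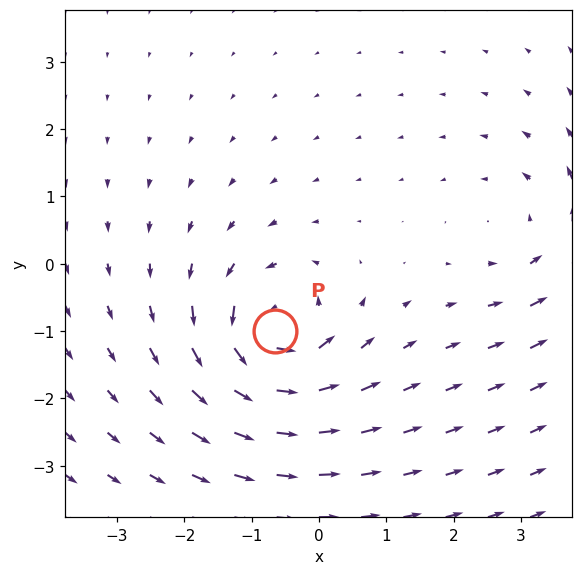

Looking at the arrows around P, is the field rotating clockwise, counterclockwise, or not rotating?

Near P at (-0.7, -1.0) the arrows circulate counterclockwise. The curl (z-component) there is about +5; positive curl means counterclockwise rotation.

counterclockwise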